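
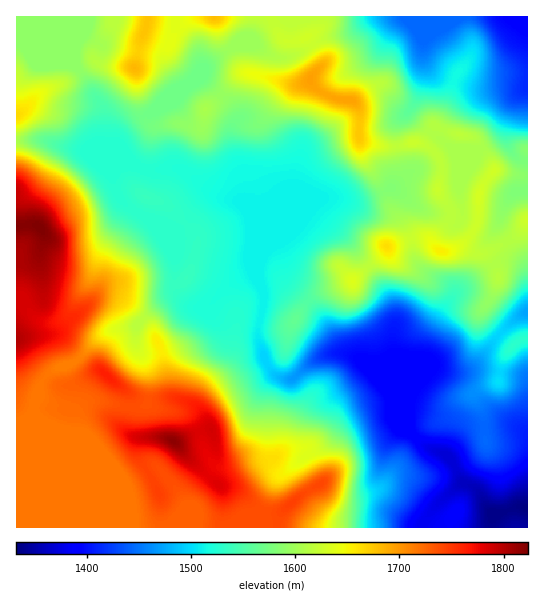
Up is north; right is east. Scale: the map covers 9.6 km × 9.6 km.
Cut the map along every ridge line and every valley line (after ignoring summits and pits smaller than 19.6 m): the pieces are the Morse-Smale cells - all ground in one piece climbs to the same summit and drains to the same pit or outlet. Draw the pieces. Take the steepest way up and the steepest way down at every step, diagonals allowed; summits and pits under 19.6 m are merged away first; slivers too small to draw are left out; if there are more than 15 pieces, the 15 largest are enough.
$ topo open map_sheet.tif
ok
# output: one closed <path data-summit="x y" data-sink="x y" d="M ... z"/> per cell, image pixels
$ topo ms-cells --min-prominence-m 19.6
<path data-summit="173 441" data-sink="527 509" d="M254 273l-4 0-20 12-23 23-10 3-8 8-8 19-7 7-19 7-12 0-4-3 10 28 0 17-3 11-13 3-28-7-15 0-14 10-1 19-2 2-15-3-21-12 2 111 382 0 11-18 25-23 7-4-12-22-6-6-20-8-19-18-16-36-33-34-13-6-14 0-16 7-22 19-11 0-7-4-10-13-6-21 0-18 4-12 1-16z"/><path data-summit="39 227" data-sink="527 509" d="M43 140l-27 1 1 387 22-1 0-104-4-12 0-8 4-8 1-10 4-7 10-9 15-4 10-6 23-24 11-6 24-4-1 18 7 9 23-3 8-4 7-7 8-19 8-8 10-3 23-23 12-8 12-4 10 22-1 16-4 12 0 18 6 21 12 14 5 3 11 0 22-19 16-7 13 0-27-42-33-32-5-24-4-8-4-2-10 10-1-20-12-26-7-8-14-2-10-6-27-18-13-7-27 3-19-8-13 1-31-13-24-4z"/><path data-summit="310 79" data-sink="527 509" d="M321 16l-66 0-2 13-4 10-28 16-20 14-11 14-20 10-17 19-20 11-12 11-4 11 12 16 12 7 9 3 16-3 15 1 36 24 10 6 14 2 7 8 12 26 2 21 5-8 24-18 13-24 5-6 4-1 17-2 28 4 35-13 32 23 12 2 12-3-1-5-11-15 4-15 0-12-2-6-10-10-10-4-10 0-11 4-16 0-20-6-3-3 1-25-4-10-5-3-20-3-14-8-6-6 1-8 11-13-15-25 12-10z"/><path data-summit="387 246" data-sink="527 509" d="M393 188l-35 13-28-4-21 3-18 30-19 15 7 10 2 19 6 9 30 28 23 38 5 4 17 8 23 25 6 7 15 34-2-24 3-16 13-16 4-10 4-26 25-41-6-10-18-9-13-13-5-25-10-19 3-19z"/><path data-summit="310 79" data-sink="527 17" d="M457 16l-135 0-2 11-12 10 15 25-11 13-1 8 6 6 14 8 20 3 5 3 4 10-1 25 3 3 20 6 16 0 11-4 10 0 10 4 11 12 1 16-4 15 13 19 10-6-1-16 6-20 13-16 13-8 9-9 15-36 13-11-53 0-34-12-8-5-9-12-1-17 10-10 16-8z"/><path data-summit="39 227" data-sink="527 509" d="M429 365l-3 0-17 17-2 5-3 16 3 26 19 18 20 8 6 6 12 22-7 4-25 23-11 17 106 1 1-147-3-4-23-5-53 0z"/><path data-summit="135 69" data-sink="527 509" d="M175 16l-58 0-5 9-9 7-5 1-12-4-9 10-4 11 0 13 14 18 16 28 0 36 20 8-6-7 4-12 17-15 15-7 17-19 20-10 11-14 0-7-5-16-21-19z"/><path data-summit="17 114" data-sink="527 509" d="M19 40l-3 1 0 98 27 1 20 7 24 4 31 13 12-1-7-10-20-8 0-36-26-42-18-11z"/><path data-summit="106 375" data-sink="527 509" d="M135 327l-22 2-11 6-28 28-15 4-9 5-10 13-1 10-4 8 1 11 7 7 15 8 15 3 2-2 1-19 14-10 15 0 28 7 13-3 3-11 0-17-6-20-7-12z"/><path data-summit="39 227" data-sink="527 17" d="M527 16l-69 0-21 12-13 10 0 20 11 14 40 15 52 0z"/><path data-summit="441 251" data-sink="527 17" d="M517 96l-8 13-9 25-9 9-13 8-13 16-6 20 4 23-2 9-4 2-7-2-14 16-3 8 4 6 8 3 10-4 10 0 10 5 8 0 25-12-9-15 4-16 12-18 13-2 0-28-10-3-10-14 0-16z"/><path data-summit="310 79" data-sink="527 509" d="M494 264l-35 25-16 21-15 25-7 36 5-6 27 7 16-3 12-11 18-23-16-18 0-8 8-11 8-20z"/><path data-summit="441 251" data-sink="527 509" d="M403 196l-2 22 11 23 3 18 8 12 26 14 3 5 1 7 6-8 34-24-1-6-7-6-10 0-10-5-10 0-10 4-8-3-4-8 14-16 2-7-22-6z"/><path data-summit="214 17" data-sink="527 509" d="M254 16l-77 0-2 11 21 19 6 23 19-14 30-18 4-15z"/><path data-summit="310 79" data-sink="527 313" d="M507 261l-6 0-6 4 4 10-2 8-6 15-8 11 0 8 16 18 15-15 14-9-1-34-9-12z"/>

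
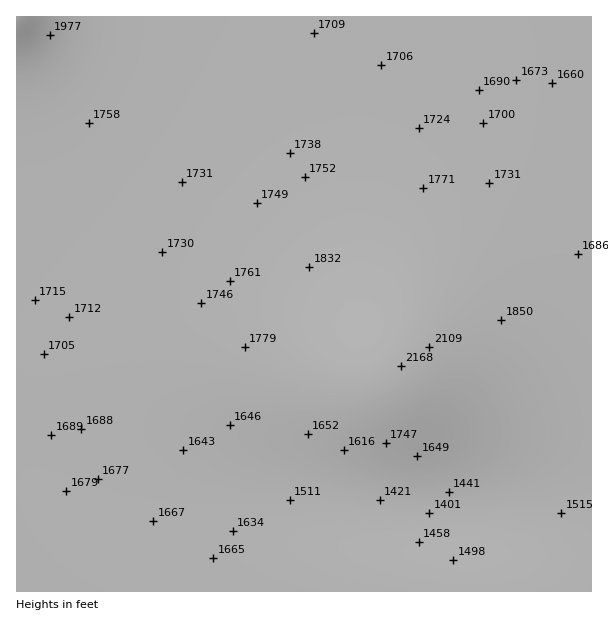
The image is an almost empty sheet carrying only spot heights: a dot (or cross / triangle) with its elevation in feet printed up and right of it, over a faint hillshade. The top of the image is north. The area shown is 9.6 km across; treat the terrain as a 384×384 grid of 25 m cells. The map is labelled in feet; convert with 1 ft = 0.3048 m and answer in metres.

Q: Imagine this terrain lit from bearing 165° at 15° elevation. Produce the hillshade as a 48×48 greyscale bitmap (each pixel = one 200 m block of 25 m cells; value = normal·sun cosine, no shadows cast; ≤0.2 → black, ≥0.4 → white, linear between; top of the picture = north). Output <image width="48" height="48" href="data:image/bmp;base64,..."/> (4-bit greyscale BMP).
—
<image width="48" height="48" href="data:image/bmp;base64,Qk32BAAAAAAAAHYAAAAoAAAAMAAAADAAAAABAAQAAAAAAIAEAAATCwAAEwsAABAAAAAAAAAAAAAAABEREQAiIiIAMzMzAERERABVVVUAZmZmAHd3dwCIiIgAmZmZAKqqqgC7u7sAzMzMAN3d3QDu7u4A////AFVVVVVVVVVUREREQzMyIiIhERIiIiMzNFVVVVVVVVVERERDMzMiIhERERESIiMzNFVVVVVVVUREREMzMiIhERERERERIiMzNFVVVVVVVERERDMzIiERERAAERESIjMzRFVVVVVVREREQzMyIhERERERERIiIzNERFVVVVVUREREQzMyIiIRIiIiIzMzREREVVVVVVVEREREQzMzIiIjMzREREVVVVVVVVVVVVVERERERDMzMzREVWZmd3dmZmZmZlVVVVVURERERERERVVmeIiZmZmIh3d2ZlVVVVVVVVVVVVVVZneJmqu7u7qpmIh3ZlVVVVVVVVVVVWZneImqvM3d3cy6qYh3dlVVVVVVVVVVZmd4iZq8ze7u7tzLqZiHdlVVVVVVVVVmZ3eImau83u///tzLqZh3dlVVVVVVVVZmZ3iJmqu83e7/7ty6qYh3ZlVVVVVVVWZmd3iImaq7zN3u3cu6mId2ZlVVVVVVVVZmZ3eIiZmaq7zMy7qpiHd2ZlVVVVVVVVZmZnd3eIiIiZmqqpmYh3ZmZlVVVVVVVVVmZmZmZmZmZnd4iIh3d2ZmVVVVVVVVVVVVVmZmVVVURFVWZndmZmZlVVVVVVVVVVVVVVVVVEQzMzM0VVVmZlVVVVVVVVVVVVVVVVVERDMyIhIjNEVVVVVVVVVVVVVVVVVVREREMzIhERESIzREVVVVVVVVVVVVVURERERDMyIhEAARIjNERFVVVVVVVVVVRERERERDMyIREAABEjM0REVVVVVVVVVUREREREQzMyIREAABEiM0RERFVVVVVVVUREREREQzMyIhEREREiMzREREVVVVVVVUREREREQzMyIhERERIiMzRERERVVVVVVUREREREQzMzIiIRESIiMzRERERVVVVVVURERERERDMzIiIiIiIjMzRERERFVVVVVURERERERDMzMiIiIiIjMzRERERFVVVVVVREREREREMzMzIiIiIzMzRERERFVVVVVVREREREREMzMzMzMzMzM0RERERFVVVVVVVEREREREQzMzMzMzMzM0RERERFVVVVVVVERERERERDMzMzMzMzNERERERFVVVVVVVEREREREREMzMzMzMzRERERERFVVVVVVVURERERERERDMzMzM0RERERERFVVVVVVVURERERERERERDM0RERERERERGZVVVVVVVRERERERERERERERERERERERGZmVVVVVVRERERERERERERERERERERERHZmZVVVVVVERERERERERERERERERERERHd2ZlVVVVVERERERERERERERERERERERIh3ZlVVVVVURERERERERERERERERERERKmHZmVVVVVURERERERERERERERERERERMqYdmVVVVVURERERERERERERERERERERPyodmVVVVVVRERERERERERERERERERERP65dmVVVVVVRERERERERERERERERERERP65dmVVVVVVRERERERERERERERERERERP65dmVVVVVVVERERERERERERERERERERA=="/>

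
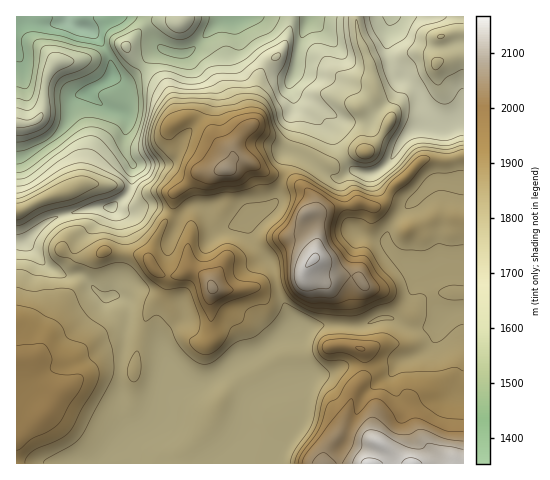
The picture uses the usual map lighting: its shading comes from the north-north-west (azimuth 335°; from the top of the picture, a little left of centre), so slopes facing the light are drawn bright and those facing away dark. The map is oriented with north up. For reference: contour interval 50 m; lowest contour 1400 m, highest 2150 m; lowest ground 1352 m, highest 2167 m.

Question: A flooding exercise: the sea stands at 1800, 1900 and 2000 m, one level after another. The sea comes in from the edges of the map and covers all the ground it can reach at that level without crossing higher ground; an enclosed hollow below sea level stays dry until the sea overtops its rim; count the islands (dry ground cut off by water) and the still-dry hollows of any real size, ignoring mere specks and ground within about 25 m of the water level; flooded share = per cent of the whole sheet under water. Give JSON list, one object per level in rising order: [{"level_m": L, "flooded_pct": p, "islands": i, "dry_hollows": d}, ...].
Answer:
[{"level_m": 1800, "flooded_pct": 33, "islands": 1, "dry_hollows": 0}, {"level_m": 1900, "flooded_pct": 74, "islands": 3, "dry_hollows": 0}, {"level_m": 2000, "flooded_pct": 92, "islands": 3, "dry_hollows": 0}]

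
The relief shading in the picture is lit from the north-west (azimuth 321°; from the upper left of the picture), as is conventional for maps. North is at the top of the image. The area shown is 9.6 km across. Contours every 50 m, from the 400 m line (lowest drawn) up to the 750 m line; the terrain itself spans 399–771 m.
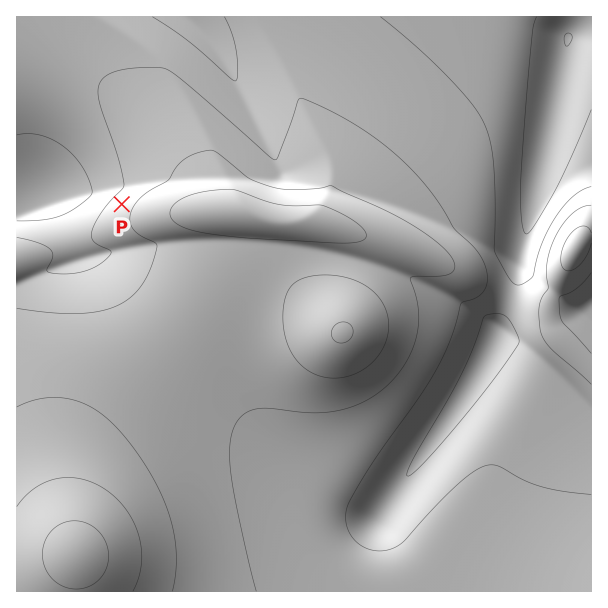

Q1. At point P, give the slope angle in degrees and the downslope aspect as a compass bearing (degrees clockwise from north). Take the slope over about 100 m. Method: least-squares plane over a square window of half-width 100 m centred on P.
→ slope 8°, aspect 306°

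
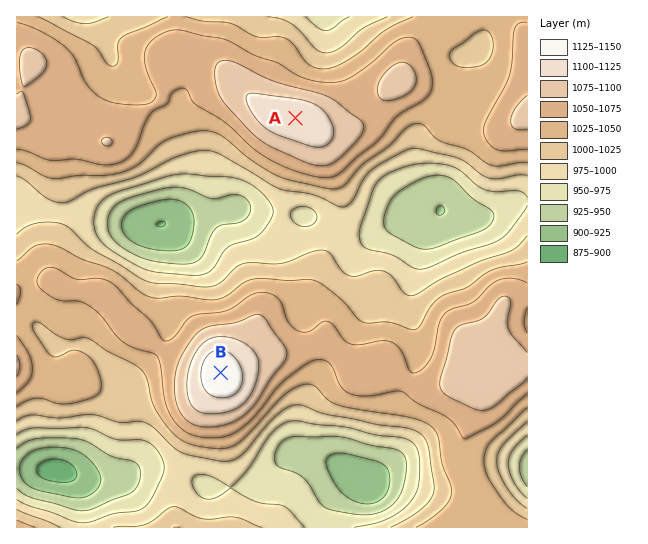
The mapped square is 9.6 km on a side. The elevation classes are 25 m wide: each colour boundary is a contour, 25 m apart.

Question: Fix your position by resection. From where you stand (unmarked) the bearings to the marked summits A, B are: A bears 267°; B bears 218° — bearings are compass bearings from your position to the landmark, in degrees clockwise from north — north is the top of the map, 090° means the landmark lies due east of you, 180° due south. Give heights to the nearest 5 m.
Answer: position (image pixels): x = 425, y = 111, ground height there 1035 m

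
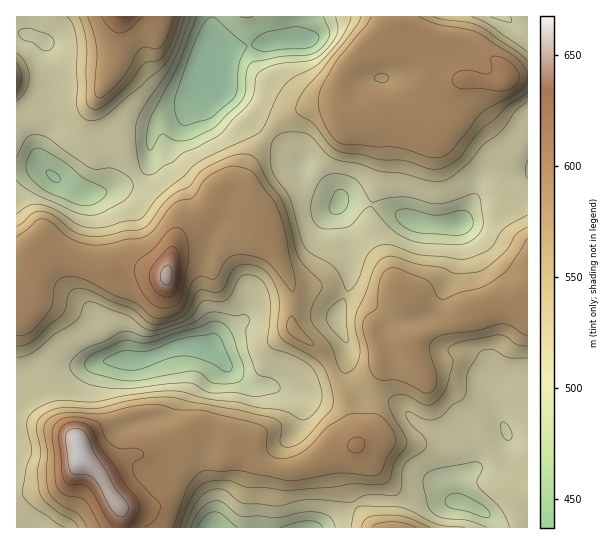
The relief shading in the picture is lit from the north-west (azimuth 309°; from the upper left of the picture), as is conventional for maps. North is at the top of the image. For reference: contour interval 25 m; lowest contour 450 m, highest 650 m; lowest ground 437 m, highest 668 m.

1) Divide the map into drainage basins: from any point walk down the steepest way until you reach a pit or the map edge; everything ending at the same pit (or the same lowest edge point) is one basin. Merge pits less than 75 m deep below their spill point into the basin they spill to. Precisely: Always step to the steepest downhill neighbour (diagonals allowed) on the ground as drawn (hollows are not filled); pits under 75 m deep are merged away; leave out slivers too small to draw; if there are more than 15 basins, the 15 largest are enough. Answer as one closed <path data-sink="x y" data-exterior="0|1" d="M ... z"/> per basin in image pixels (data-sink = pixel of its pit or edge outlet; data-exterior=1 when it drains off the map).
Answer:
<path data-sink="215 66" data-exterior="0" d="M397 16l-380 0-1 291 8 2 1-18 4-9 4-21 6-13 76 24 27-1 24 5 11-39 28-24 9-14 23 9 16 0 39 78 0 41 10 10 16 11 7 9 20 40 11 46 7-3 6-7 3-8 0-27 9-24-2-23 3-3 12-5 17 2 20-16 52-22 45-2 0-227-18-1-5-8-10-9-36-16-21-4-37-15z"/><path data-sink="209 349" data-exterior="0" d="M214 199l-9 14-28 24-11 39-24-5-27 1-72-24-4 1-6 12-4 21-4 9-1 18-8 0 1 219 104 0-1-21-9-12-12-22-18-15-4-16 13-10 27-13 21-7 16-1 5 3 6 19-2 11 30-16 12 0 21 8 5 6 0 6 15 3 16 13 17 5 19-1 37-17 21-6-11-48-20-40-7-9-16-11-10-10 0-41-37-76-2-2-16 0z"/><path data-sink="213 527" data-exterior="1" d="M525 304l-42 3-52 22-20 16-17-2-12 5-3 3 2 23-9 24 0 27-5 12-14 10-18 4-33 16-9 2-14 0-14-4-19-14-15-3 0-6-5-6-21-8-12 0-43 24-24 5-16 12-11 5 21 33 1 20 406 1 1-222z"/><path data-sink="501 17" data-exterior="1" d="M527 16l-129 0-1 5 4 4 37 15 21 4 36 16 10 9 5 8 17 0z"/>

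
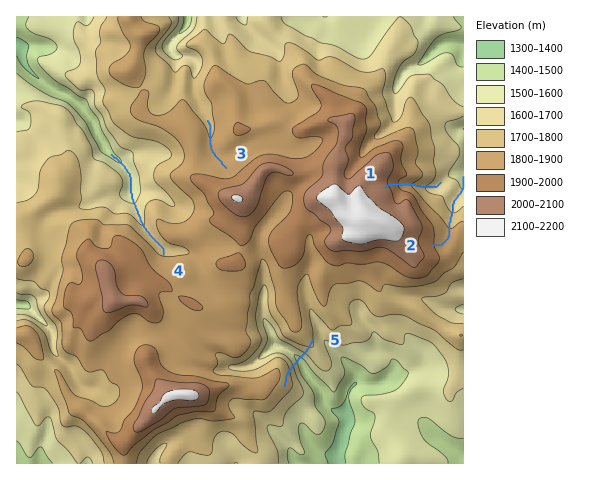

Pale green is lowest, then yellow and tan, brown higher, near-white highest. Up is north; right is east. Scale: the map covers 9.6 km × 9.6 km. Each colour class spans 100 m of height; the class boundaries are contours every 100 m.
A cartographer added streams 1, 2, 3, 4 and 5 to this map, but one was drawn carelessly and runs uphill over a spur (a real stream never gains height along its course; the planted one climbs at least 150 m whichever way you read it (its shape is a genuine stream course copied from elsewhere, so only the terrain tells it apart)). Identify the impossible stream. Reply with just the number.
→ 5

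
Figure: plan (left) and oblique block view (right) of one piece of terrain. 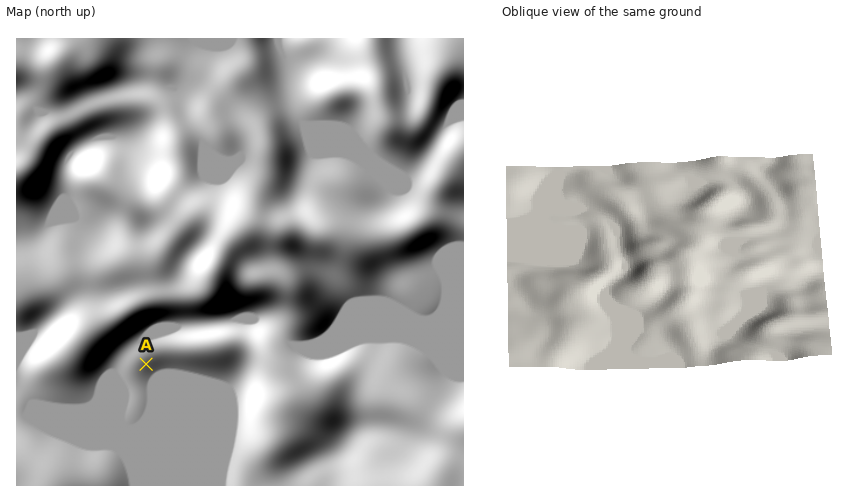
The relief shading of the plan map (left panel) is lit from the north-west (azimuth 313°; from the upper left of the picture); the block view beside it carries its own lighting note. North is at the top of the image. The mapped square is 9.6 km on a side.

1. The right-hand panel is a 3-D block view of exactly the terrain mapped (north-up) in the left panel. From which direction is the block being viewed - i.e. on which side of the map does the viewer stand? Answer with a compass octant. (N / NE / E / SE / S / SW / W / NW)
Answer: E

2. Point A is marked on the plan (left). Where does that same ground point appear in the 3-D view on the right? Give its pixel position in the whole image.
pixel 592 224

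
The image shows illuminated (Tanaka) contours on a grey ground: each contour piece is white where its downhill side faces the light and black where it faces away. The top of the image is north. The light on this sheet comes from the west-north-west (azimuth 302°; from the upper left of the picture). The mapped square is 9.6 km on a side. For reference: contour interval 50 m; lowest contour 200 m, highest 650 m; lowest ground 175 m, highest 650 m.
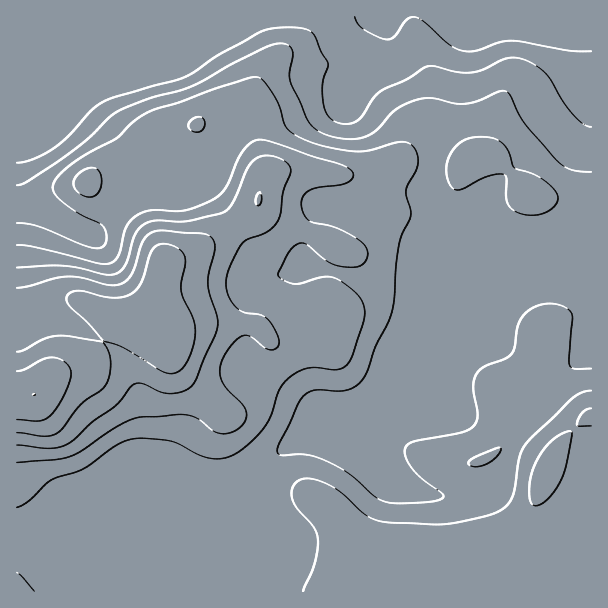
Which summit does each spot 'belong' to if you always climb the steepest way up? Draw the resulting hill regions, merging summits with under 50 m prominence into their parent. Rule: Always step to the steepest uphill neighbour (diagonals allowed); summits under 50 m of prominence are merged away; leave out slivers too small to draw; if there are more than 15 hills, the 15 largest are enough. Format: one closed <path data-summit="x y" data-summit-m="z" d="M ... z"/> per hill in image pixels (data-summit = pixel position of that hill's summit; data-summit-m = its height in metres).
<path data-summit="33 395" data-summit-m="650" d="M591 16l-575 1 1 575 248-1 0-84-3-24 8-18 7-10 20-16 68-29 21-18 172-170 25-19 1-39 0 36 4 4 4-1z"/><path data-summit="546 473" data-summit-m="475" d="M584 164l-1 39-25 19-144 144-49 44-68 29-18 13-7 9-10 22 3 24 1 85 326-1 0-387-8-4z"/><path data-summit="87 182" data-summit-m="419" d="M81 97l-33 37-30 15 0 27 2 15 10 11 42 24 15 8 6 0 15-15 19-25 1-42-10-15-33-33z"/>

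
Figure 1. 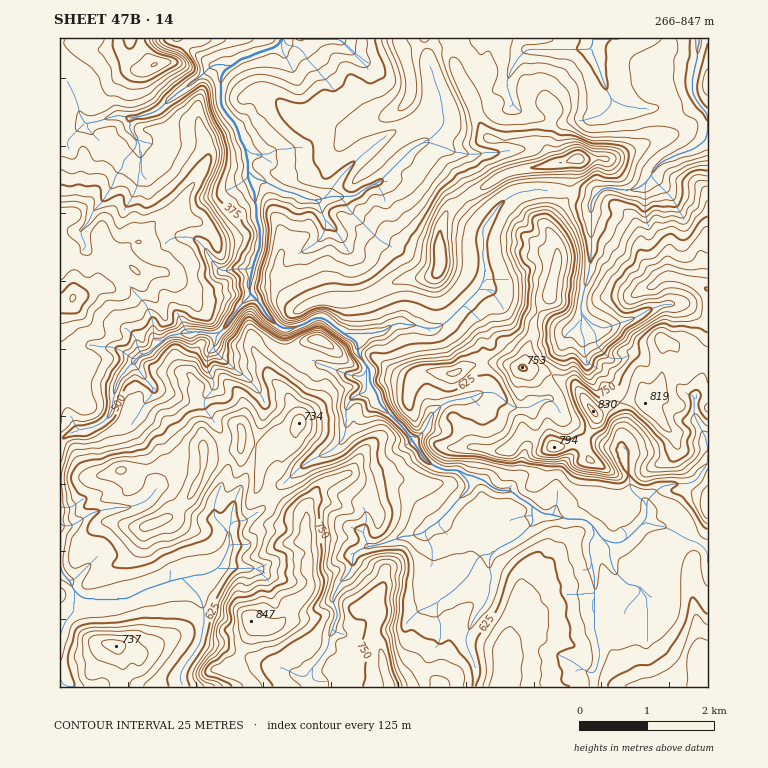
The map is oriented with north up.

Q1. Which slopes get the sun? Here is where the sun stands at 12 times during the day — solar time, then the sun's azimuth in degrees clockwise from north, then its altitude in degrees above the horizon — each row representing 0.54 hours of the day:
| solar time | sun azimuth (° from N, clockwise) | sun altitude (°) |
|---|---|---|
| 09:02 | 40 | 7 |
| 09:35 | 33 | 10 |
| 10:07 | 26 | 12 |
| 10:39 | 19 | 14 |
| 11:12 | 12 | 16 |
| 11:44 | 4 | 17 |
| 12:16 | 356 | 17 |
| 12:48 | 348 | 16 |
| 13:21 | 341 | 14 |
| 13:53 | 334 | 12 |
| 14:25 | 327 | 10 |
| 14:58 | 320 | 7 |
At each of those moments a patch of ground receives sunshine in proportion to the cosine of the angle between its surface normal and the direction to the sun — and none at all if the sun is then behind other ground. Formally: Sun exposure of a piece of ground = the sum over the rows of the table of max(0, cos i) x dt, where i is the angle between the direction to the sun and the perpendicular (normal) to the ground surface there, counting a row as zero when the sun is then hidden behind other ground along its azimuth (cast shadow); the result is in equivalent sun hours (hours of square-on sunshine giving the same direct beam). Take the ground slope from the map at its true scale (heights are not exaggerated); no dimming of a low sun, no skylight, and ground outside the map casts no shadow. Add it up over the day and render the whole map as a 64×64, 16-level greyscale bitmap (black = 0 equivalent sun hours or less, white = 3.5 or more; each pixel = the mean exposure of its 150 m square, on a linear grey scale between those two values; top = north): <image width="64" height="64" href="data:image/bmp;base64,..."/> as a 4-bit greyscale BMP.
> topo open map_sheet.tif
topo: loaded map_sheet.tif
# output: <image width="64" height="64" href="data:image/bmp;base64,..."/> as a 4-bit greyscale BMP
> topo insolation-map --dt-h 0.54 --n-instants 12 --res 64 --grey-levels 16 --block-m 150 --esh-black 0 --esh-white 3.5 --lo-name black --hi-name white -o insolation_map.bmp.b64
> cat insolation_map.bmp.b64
<image width="64" height="64" href="data:image/bmp;base64,Qk12CAAAAAAAAHYAAAAoAAAAQAAAAEAAAAABAAQAAAAAAAAIAAATCwAAEwsAABAAAAAAAAAAAAAAABEREQAiIiIAMzMzAERERABVVVUAZmZmAHd3dwCIiIgAmZmZAKqqqgC7u7sAzMzMAN3d3QDu7u4A////AGUzRlQ1ZlIAAliHd3ZmZmZ5d2d2Z4dmZneHZ4iIh2ZmVWREQyNFeFM1eHZlVlVmZYmIiIh2d2ZmZndniZmYdmZlVTNFQzRq3ah1VEVGd2ZmiIeZiYVmZmZnZFd4mZmGZXdUM0ZlREe7pjIiNESGVWeIiImIdWZmZlRFZnd3iIdVh2eKmJhlRXVVIQATRWiHaId4iId3h3ZlVXh2d3d4h1V53//suqh2d1UzMxE1V1Z3d3iIdnmYd2ZmZnZ3d3eIZXrN3My7qpd6lleIVUQ2ZWY1eHd3aJl3dmd3dnd3d3h5R5mqmpmYiHhoypl0aJVVVWVmd4dnmHd3Zmd3Znd3d4lGVWeJmIiHebztyZcjd6lldlZneHaId3d3dmdmZmZmiIYiI0V4iHd5vNzLynQ4y6hUVmZnd3h3d2ZmZ3dmZmZ3hnVDMzRWZni9zbp2Z1WrqXZWdmZ3d4d3d3d2dmZmZndDZ1QyI0RFVpuXZmZXlnqodVZ3d3d4mHdnd3Z2ZmZmZmVWdlISI0RFZjEkZnVZmc7qh4h3Z3iqh3d3Z3ZmZmd2dlVVQhIRI0VYqFIkV1Q2z/6ph3d2aKu4h2Z3eHZmZ4d3VEMyERABNVQ2iZdmZUUhWZmIh2ZlaaqYdXZWd2Z3VIl0MzQyIjVmVnRmd3d3dUMzRXh4hmdlmpmYZVRXd2VCZHiIrLhVVmREaZhndmMRNURVRnZ3ZWd4l2Y0VEVlVTFmM2eKu5cyNEU0eZh2IkZHdlVEaGd2VUM0MjRERFVTJFRWQyNoqFM0NWRYzLZ3ZFd3VEQ3loqUIiIhACNDERJHUyNFVVZ4hCNDdVi92EM0Z2ZURDNWMRIhAAAAASAAFHhlVDJFZWaHMkJGZGvulSR3ZniZcwAAASAAAAACEAAAN4mqqHdmVmZTMzZENq7/t3d4q5MAAAAAAAAAAndVIAAkms3e7Kh2ZmYzRkUxOM7pZ5qXEAAAAAAQACV8lFeWMRKL3d7tuZh2Z3VWVEISSdx1aLUTRDV4UlYzFJdDNEVFZX79qrurqZmZdmiGVCI2rdhmMrypq7ulSc25QSEiITVEESfJeauaqrlWebl1RWaL3LYRdmeZmZiZupchEAETiXJREEt3mKqsx6upupiHd3jOkRM4Z4d3i6iHUyMQACZ0QVRVSIebyrqrzKmYnMl3iJoiRBa6l2eHeIYye0ETZkRFVmd3h4upZquoqmZ724Vbg0VUISRWdjIkVEfbl2d1eGhmZmWpplRneWrXRry7mWVRRlQzESRDIhNEbemoeHZkNGZlM6xzRFnYz4Rry5mqhld3dCIhIzIxJFnP3JiIh1RFZmVCSmmJzM7mVpuoiGEENazczdlUM1Z4vu64u5l2VVVnd3dDzard3nZWqYZSEZtJzf///bmby6vd7L51mGZWZVVnZBEX7fxZdViJlRA7ytypq83eyZmqiIm5rNyFVFZoRENEUzAoZmTMic//y/+Ca7qruqvMq7uFdnZ53buIqakzJWZCIQAAAHzP9xOvkQAASZdWiKzNyYYyRVRa//7duSE1RDMxQwEjKv9xEAAAAREAEjNGiauplAAkMhEX7+23QzIyIzJRJWQ0+iOIMAESIiIjMzRniIlzATQyIQAXiHaGVCI0JUNFZ1R0R5qqmYdCIiEBNFZ2Z3ZWVWZVQAARJJqWV2NENFaJeGVniaq7zLhCEAAkVWVWZ3VWiYqYUQA3iYiXVFRGZ4vJZ2eImZqqu6l2UiRVZUV4dUWJqrunabuIiGVYmIh2chNHl4mZmZmZqqqFRWZlQjZ1VXmqqczMqXeHZoh4iHlhMzWXaKqamGeJh2Z2ZmU0VXd2iZqKuqqIV3ZphlaImDRkNHd1arqGeHd3d3ZmZXdoeJh3mImpmph5dnmIh3ZTN5hld4hnuWeHeImYZVZnZ6iLqYiImpqqqGNqiKmWVVRquaZYmpmEWHeZmZhlRWicd7y5d3icrMypZlq4qrp1aKypdmq8ulaXiJiZqlMzRpq+3JhmZ63N66rMl8mbu6hpyoiWrMzavaqZiZmrlCATWd/qdURq3N3JqLu4i4qqqnRWeIe8pkNVR6qZmavJUQASNEQyFKy7u4d4mpl5qZmalTNXdoMRIiVSSIiIm8vJMAAAAAAAADaYZnuZmpiYeJmYM0VkNWZVRIcyZneJq83YIAAAAAACRXiszZmJmHd3eJljRmeHZlVUWYVHd4i7y9/+yVMREBNDSM3+l3iHeHdniIZnZlZmZlVFiFRnialmeazd/8zMyVMzWc13iHaJdmZneZlURERWZlRHdUZ3ZkITRWi+///+p1MzSGiXZ5ZGZmaKl0REM0VmZTNXVFZ4d6u7vM3/7ty6l2VVZniqisuXZpylREREVWZ2UxJWVmZYu7u6iKqqqqmYiHZmQiMROKmImlEkRVd2Z3d3UiVmVViImGVURVeJiIh4mGZWQREBWqmIQzVWiph3d4iYRGZDR2Z1VndmZ3ZVVmeEZmZDMhECjJd4dnmrqZh3iJllZUN4eHZniHZ3ZVVVeHRmZVMhAAAZ2Iqpq6mamHiIh2ZlNYdWd4iIh3ZmZmZ3dmZVVTMgAAOni7y7qImYiYdUZ2RHh2V5mZmIdmZmZmZoVURFeYZVilRYqqmYmIipdUR2VGh3dmqruph2Zmd2ZWhURVV4n//UASNHiXiIiqZUNHVFiHd2Z5mZl2Znd3dlZ2Vndnec3HMiIiI1Z3ipdmVGh2Vmd3dlQ0RWZnd3d2Zn"/>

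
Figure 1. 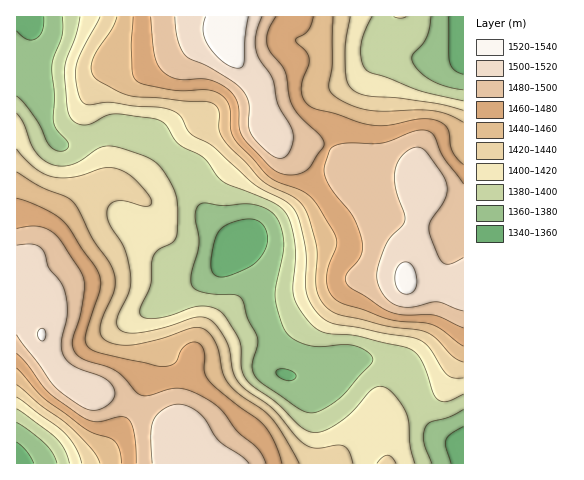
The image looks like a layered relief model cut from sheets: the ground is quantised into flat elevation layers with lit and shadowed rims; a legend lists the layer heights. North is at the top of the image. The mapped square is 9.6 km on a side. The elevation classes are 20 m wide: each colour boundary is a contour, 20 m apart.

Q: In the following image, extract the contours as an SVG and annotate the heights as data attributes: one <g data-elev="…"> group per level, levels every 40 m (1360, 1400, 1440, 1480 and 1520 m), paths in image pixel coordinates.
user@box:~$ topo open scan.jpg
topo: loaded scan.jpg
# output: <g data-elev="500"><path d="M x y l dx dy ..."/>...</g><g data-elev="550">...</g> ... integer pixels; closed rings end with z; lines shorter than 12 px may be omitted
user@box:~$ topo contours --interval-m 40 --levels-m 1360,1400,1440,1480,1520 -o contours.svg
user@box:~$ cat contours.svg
<g data-elev="1360"><path d="M451 463l-5-16 0-7 4-6 13-7"/><path d="M17 442l10 10 7 11"/><path d="M288 381l-10-5-2-4 1-2 8-1 9 3 2 3-1 3z"/><path d="M218 277l-6-5-1-9 3-21 6-12 8-6 14-4 10-1 8 3 6 8 2 9-2 10-6 8-7 7-9 6-16 6z"/><path d="M463 74l-9-4-4-8-1-45"/><path d="M44 17l-2 14-7 8-8 0-10-8"/></g><g data-elev="1400"><path d="M415 463l-5-17-1-22-2-10-10-16-11-10-7-2-7 3-22 25-18 13-12 5-11 0-9-6-22-22-25-17-7-8-4-10-1-21-2-8-13-22-7-7-9-4-10-1-39 12-11 1-8-3-2-2 0-5 11-24 2-28 5-7 15-8 4-7 0-35-3-11-7-13-8-10-8-7-24-9-15-4-13 2-18 13-10 4-10 1-11-2-8-5-7-8-11-28-7-10"/><path d="M17 409l40 30 7 10 5 14"/><path d="M463 101l-43-10-53-21-5-8-1-15 3-14 8-16"/><path d="M80 17l-4 17-9 25-2 10 2 40 6 11 5 4 9 1 19-9 11-2 36 4 9 4 5 5 10 16 27 15 18 23 50 21 8 5 6 6 5 11 4 21 0 15-2 27 1 10 6 14 13 15 13 7 31 3 53 13 7 5 4 6 12 33 4 6 5 3 5-1 16-7"/><path d="M394 17l6 1 6-1"/></g><g data-elev="1440"><path d="M299 463l-16-29-12-16-9-9-24-16-11-11-5-11-6-27-5-8-5-6-6-2-7 0-33 11-29 6-16-1-12-5-3-6 1-10 12-29 2-9 0-9-4-11-18-26-14-29-6-9-8-5-26-10-22-14"/><path d="M17 385l23 20 32 23 21 23 7 12"/><path d="M463 122l-15-7-15-4-16-1-35 1-17-1-16-6-15-8-4-5-1-6 3-22 1-46"/><path d="M117 17l-5 11-14 21-5 11-2 10 5 8 22 13 13 5 56 5 19 1 9 3 4 7 1 20 8 13 35 36 31 16 11 12 5 12 7 27 0 42 3 9 6 8 7 5 9 4 46 10 29 4 9 2 10 7 17 18 10 5"/></g><g data-elev="1480"><path d="M266 463l-4-8-5-7-20-17-17-22-14-11-16-7-11-3-11 1-18 6-9 0-5-4-12-13-8-7-10-5-21-6-8-5-4-6-1-7 8-27 4-21 0-11-2-10-21-32-9-9-7-4-9-2-19 2"/><path d="M17 353l10 11 21 28 35 25 13 5 24-5 8 2 4 6 2 9 2 29"/><path d="M463 184l-20-27-9-21-4-4-6-2-11 1-31 12-33 0-13 2-6 5-6 18 1 7 3 8 25 33 9 25 0 8-1 7-15 20-1 4 3 5 42 27 14 3 30 0 29 13"/><path d="M151 17l3 37 3 9 5 7 5 5 8 4 8 1 24-1 10 4 11 6 6 6 4 8 1 26 6 11 29 30 10 4 10 1 8-2 7-5 14-21 1-4-4-7-19-18-8-10-4-11-4-26-17-24-1-7 0-7 9-16"/></g><g data-elev="1520"><path d="M42 341l3-1 1-5-1-5-3-2-3 2-2 4 2 5z"/><path d="M406 294l5-1 3-3 3-10-4-13-3-4-5-1-5 2-3 3-2 12 3 11 4 3z"/><path d="M206 17l-3 15 5 14 15 16 8 5 7 1 4-1 2-4 1-25 3-21"/></g>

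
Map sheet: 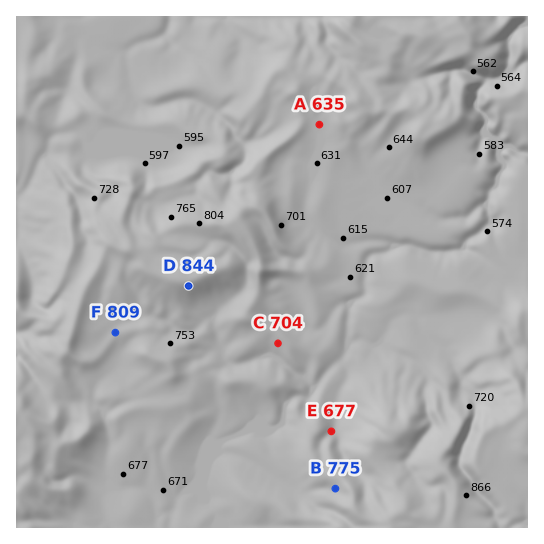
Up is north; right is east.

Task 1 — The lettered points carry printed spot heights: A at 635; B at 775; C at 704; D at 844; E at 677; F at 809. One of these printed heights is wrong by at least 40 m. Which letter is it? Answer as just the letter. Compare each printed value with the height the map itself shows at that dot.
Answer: F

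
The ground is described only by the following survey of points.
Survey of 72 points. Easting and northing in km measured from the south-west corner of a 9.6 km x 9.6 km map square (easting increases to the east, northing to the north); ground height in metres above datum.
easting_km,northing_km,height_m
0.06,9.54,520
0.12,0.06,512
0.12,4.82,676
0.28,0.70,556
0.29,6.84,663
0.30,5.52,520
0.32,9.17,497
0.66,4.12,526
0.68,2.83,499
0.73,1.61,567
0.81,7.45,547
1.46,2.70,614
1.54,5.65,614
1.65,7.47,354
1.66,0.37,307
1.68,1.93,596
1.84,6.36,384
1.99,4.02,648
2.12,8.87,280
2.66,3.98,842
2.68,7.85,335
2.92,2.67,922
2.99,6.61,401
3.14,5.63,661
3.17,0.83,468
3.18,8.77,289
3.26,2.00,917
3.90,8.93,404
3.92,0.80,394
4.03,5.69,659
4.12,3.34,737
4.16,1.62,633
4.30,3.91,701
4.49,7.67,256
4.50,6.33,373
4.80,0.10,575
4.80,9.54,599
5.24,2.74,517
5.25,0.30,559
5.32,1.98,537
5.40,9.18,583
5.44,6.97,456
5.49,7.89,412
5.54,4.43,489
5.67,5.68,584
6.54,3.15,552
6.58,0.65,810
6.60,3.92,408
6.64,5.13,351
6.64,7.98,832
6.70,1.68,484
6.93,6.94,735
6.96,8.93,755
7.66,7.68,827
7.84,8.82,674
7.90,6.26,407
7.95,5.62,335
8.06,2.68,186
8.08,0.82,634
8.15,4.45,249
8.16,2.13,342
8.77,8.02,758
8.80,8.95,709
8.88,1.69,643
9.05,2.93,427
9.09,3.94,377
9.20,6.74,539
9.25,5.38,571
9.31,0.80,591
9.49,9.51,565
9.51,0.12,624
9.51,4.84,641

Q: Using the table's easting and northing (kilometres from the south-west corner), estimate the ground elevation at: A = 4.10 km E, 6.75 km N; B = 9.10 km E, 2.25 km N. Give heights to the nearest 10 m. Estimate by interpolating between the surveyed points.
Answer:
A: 360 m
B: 500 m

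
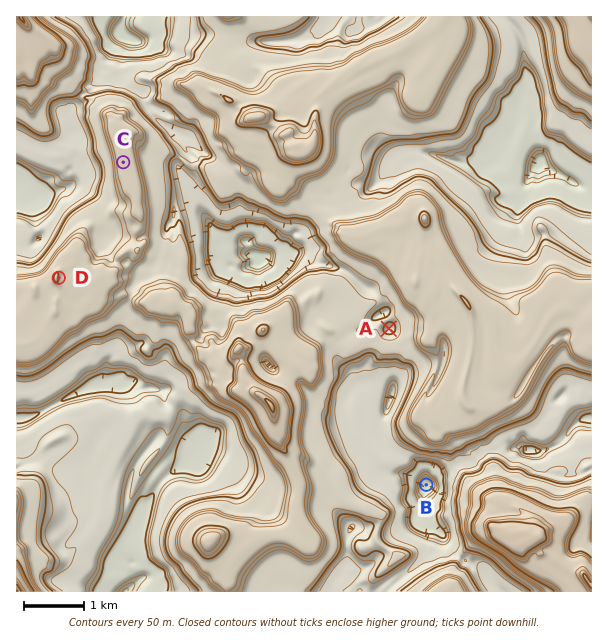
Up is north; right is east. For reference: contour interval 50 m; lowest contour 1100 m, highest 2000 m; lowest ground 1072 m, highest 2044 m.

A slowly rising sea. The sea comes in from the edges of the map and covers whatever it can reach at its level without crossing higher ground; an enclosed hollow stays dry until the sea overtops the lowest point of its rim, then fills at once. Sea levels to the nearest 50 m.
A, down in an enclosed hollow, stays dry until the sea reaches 1550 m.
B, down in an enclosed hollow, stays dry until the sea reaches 1400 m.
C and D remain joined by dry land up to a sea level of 1650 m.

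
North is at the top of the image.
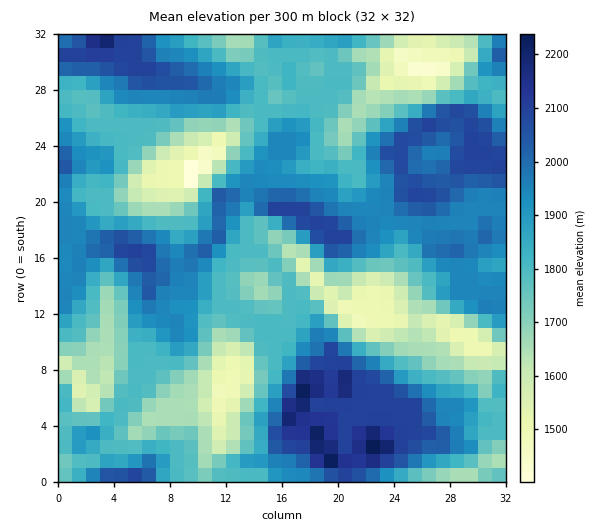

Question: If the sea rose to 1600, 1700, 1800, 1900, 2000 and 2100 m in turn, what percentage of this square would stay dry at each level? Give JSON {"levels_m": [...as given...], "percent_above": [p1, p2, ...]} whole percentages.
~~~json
{"levels_m": [1600, 1700, 1800, 1900, 2000, 2100], "percent_above": [91, 77, 60, 43, 19, 3]}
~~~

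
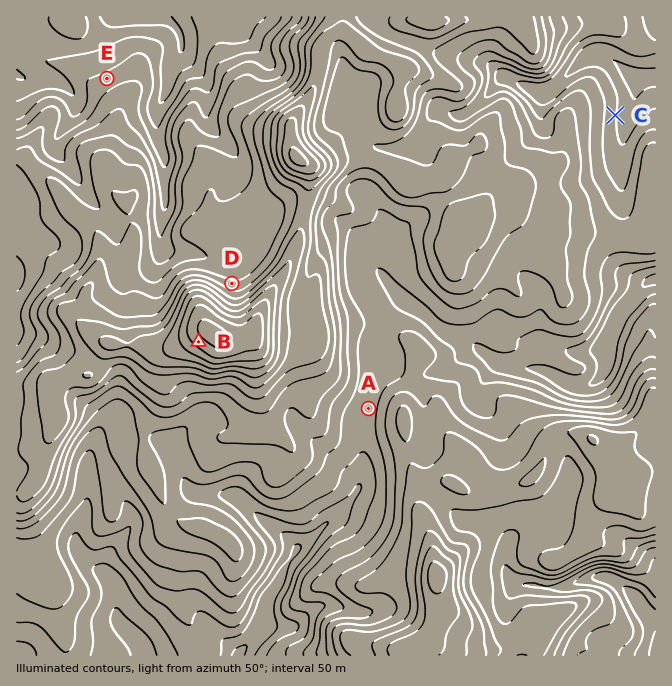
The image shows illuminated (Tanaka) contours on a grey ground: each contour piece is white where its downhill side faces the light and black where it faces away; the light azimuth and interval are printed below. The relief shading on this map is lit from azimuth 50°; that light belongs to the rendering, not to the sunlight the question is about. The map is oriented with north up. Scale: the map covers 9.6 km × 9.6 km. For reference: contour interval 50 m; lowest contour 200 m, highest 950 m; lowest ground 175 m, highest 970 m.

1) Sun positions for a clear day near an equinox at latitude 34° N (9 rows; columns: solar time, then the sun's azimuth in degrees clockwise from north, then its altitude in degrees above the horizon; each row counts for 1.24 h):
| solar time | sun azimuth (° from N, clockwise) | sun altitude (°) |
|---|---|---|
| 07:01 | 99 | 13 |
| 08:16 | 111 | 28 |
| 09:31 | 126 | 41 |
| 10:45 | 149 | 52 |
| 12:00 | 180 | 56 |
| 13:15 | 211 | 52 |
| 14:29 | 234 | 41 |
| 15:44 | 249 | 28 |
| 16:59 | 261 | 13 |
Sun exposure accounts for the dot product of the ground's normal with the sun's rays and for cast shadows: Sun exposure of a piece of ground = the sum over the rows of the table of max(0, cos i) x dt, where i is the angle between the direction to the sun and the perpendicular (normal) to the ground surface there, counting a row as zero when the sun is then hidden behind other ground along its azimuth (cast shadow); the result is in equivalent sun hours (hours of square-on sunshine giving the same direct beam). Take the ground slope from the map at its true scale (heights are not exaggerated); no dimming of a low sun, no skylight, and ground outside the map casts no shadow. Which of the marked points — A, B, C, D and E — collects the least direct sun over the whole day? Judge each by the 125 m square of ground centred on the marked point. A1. D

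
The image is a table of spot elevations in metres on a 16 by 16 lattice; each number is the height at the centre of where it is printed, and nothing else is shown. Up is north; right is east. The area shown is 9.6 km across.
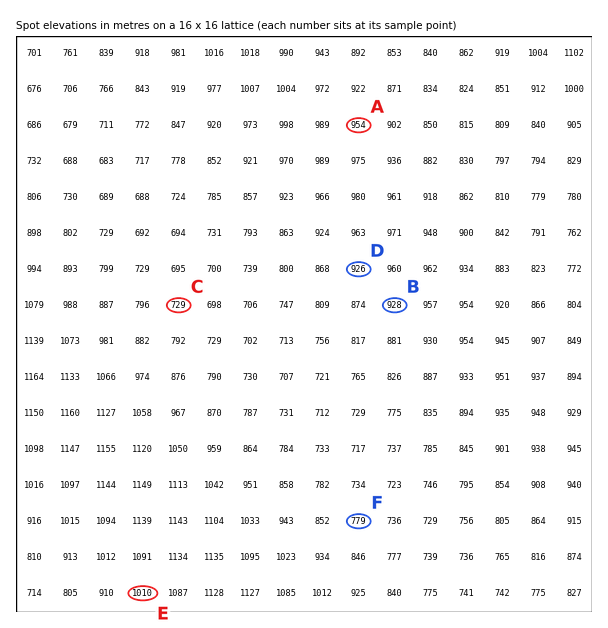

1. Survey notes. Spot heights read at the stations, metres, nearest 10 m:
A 950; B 930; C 730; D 930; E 1010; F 780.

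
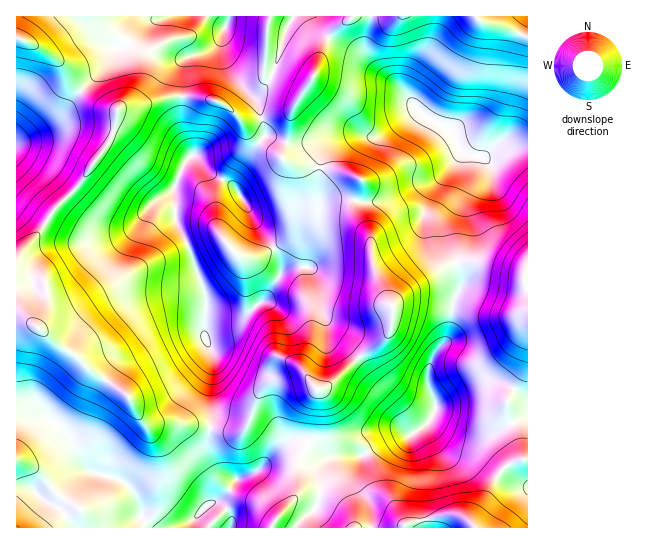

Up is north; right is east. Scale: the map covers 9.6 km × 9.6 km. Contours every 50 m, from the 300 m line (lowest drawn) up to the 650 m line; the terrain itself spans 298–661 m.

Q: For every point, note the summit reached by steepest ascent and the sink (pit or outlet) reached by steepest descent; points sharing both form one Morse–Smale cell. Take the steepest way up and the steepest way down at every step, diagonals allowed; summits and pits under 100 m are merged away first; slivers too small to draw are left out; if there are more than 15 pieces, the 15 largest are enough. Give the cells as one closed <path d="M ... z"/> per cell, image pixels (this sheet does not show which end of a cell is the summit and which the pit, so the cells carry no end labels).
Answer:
<path d="M190 96l-17 0-30 9-26 5-2 19-11 21-23 32-26 27-14 21-25 31 0 56 14 4 28 24 20 12 12 14 32 20 7 7 8 16 9 10 4 1 21-2 39 5 2-6-1-39 2-28-9-20 3-33-18-55-13-25-3-31 12-29 6-6 6 1 12 15 25 15 2-12 24-34-16-15-9-13-12-9-9-4z"/><path d="M194 156l-3 0-6 6-6 13-6 19 3 28 13 25 18 55-3 33 9 20-2 28 0 44 16 5 14 0 7-7 12-34 10-10 32-9 15 17 8-1 38-35 18-10 10-14 1-23-8-12-11-27-4-32-14-24 0-12 6-16-3-6-31-9-8 2-2 40-13 16-7 19-15 26-7-22-20-27-19-33-27-17z"/><path d="M527 16l-256 0-4 14-3 43 11 7 19 8 9 1 1 2-15 21-28 7 4 11 0 5-4 7 30 22 28 3 5-16 9-8 21-8 16 2 9-1 39-25 8 6 23 11 4 5 7 17 6 5 17 2 14-10 30 0z"/><path d="M22 317l-6 1 0 96 29 3 9 4 11 12 16 29 9 10 28 7 15 12 8 18 0 8 9 10 43 1 2-10 14-14 13-5 14-18-1-2-16-6-10-16-1-20 3-8-40-6-21 2-4-1-9-10-8-16-7-7-32-20-12-14-20-12-19-17z"/><path d="M418 111l-39 25-9 1-16-2-21 8-9 8-4 11 1 6 18 3 19 6 3 4-6 18 0 12 14 24 4 32 11 27 7 11 15-14 40-26 10-3 0-5-9-24 0-10 16-28 5-14 0-22-8-9-7-17z"/><path d="M431 417l-9 11-8 5-23 6-29 17-36 0-19-12-11 23 0 28 21-2 18 7 12 10 7 18 49 0 6-5 33-8 16 0 7 2 6 7 26-49 12-11 14-5-7-29-3-6-3 0-23 11-24 1-18-8z"/><path d="M457 263l-11 2-40 26-14 15 0 17-5 14-32 23-26 25-12 5-5 21-3 33 17 12 36 0 29-17 23-6 17-14 5-14-8-19 0-16 4-12 15-17 2-7 4-32 8-16z"/><path d="M474 261l-13 0-4 2 4 23-8 16-4 32-2 7-15 17-4 12 0 16 8 19-4 13 13 10 18 8 24-1 25-12-5-18 2-10 14-21 5-20 0-65-4-7 0-8z"/><path d="M229 16l-63 0-21 7-20 24-8 1-5 5-8 14-23 24 16 13 13 5 28-2 35-11 17 0 28 5 15 10 9 10 19-2-1-9-4-9-20-23-13-25 0-19z"/><path d="M27 415l-11 0 1 113 135-1-9-8-2-10-5-14-13-14-33-9-9-10-16-29-11-12-9-4z"/><path d="M527 147l-30 0-14 10-17-2 2 4-1 28-20 36 0 10 10 30 17-2 47 11 3 2 0 8 3 6z"/><path d="M81 91l-26 32-12 8-27 12 1 117 24-30 14-21 26-27 31-45 5-27-20-6z"/><path d="M303 441l-12 0-12 7-21 23-21 8-10 15-12 8 8 3 6 8 2 15 122-1-4-13-14-14-18-7-15 0-7 4 2-4 0-31 11-19z"/><path d="M302 372l-32 9-4 4-10 14-8 26-5 6-16 1-16-4-2 2-1 23 11 20 8 4 14 2 17-8 21-23 8-5 21-1 3-8 2-31 4-13z"/><path d="M261 141l-25 34-1 12 13 20 7 15 20 27 7 22 15-26 7-19 13-16 3-43-29-3z"/>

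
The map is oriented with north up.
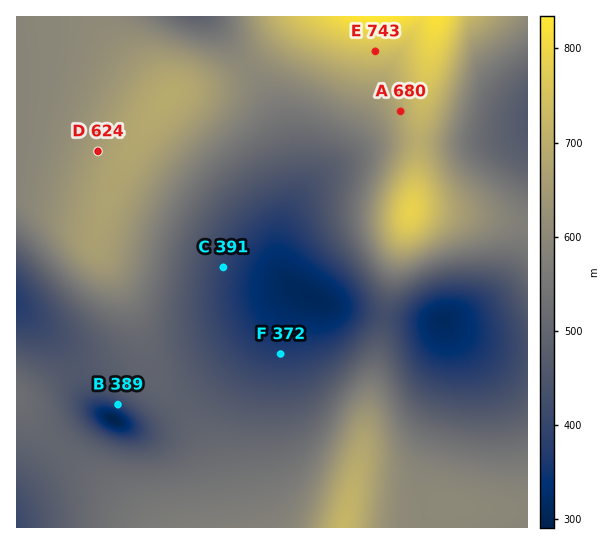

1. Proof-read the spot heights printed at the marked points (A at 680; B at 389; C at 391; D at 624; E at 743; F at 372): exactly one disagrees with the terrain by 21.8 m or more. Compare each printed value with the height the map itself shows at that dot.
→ D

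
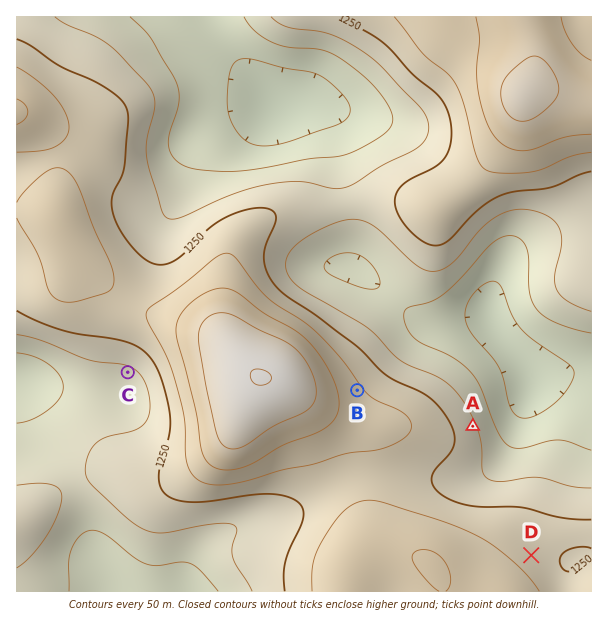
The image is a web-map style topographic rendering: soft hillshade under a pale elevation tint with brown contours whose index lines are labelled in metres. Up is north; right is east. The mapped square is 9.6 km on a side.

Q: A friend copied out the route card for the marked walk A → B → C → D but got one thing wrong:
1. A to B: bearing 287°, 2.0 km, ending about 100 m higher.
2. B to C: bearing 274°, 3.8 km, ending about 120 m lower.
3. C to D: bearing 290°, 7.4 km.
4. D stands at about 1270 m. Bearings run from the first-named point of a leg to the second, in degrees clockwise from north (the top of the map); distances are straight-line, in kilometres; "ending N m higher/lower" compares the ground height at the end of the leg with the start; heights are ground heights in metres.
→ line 3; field bearing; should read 114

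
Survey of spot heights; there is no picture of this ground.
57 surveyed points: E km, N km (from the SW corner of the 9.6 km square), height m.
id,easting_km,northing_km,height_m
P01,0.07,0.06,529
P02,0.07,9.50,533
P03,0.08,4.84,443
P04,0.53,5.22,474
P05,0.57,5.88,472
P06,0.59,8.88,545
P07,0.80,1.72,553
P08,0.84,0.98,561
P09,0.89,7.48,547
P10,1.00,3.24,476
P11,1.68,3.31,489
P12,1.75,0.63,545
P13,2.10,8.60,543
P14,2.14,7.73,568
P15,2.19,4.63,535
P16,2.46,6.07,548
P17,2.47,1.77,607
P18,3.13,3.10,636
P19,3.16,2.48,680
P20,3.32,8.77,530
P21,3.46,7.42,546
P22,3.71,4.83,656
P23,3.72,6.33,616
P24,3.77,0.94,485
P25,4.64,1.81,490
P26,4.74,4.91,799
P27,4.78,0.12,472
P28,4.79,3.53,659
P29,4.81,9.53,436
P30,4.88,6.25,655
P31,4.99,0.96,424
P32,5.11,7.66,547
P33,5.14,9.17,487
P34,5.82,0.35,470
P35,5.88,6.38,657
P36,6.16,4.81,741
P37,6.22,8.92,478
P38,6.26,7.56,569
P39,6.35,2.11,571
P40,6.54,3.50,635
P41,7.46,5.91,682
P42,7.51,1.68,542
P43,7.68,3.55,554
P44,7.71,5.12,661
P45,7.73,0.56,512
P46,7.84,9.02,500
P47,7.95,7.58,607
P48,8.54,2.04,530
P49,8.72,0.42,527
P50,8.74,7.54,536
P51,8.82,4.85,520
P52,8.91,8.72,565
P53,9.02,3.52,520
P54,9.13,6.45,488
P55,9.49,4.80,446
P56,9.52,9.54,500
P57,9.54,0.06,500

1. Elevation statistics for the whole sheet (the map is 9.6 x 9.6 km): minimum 415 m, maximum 805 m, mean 560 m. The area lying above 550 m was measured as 42.8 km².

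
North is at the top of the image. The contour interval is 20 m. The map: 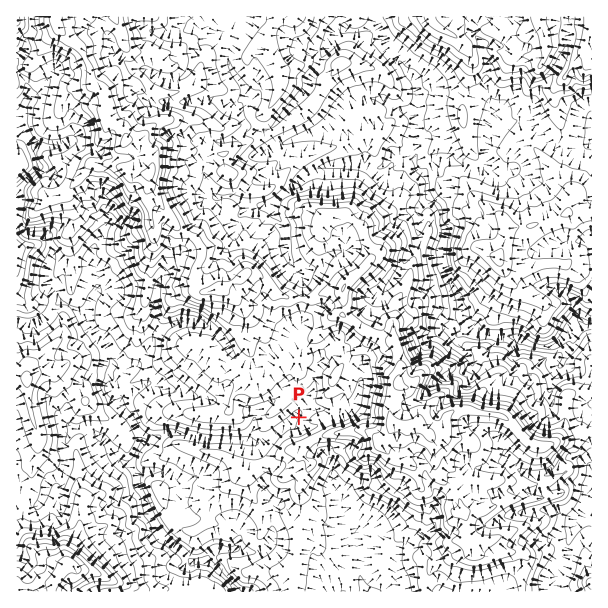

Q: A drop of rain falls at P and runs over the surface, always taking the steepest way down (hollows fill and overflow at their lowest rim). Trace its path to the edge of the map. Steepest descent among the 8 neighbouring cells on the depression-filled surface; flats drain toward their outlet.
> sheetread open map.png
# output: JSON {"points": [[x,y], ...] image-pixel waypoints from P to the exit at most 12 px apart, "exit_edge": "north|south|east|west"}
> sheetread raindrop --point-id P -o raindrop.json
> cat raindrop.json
{"points": [[299, 417], [287, 425], [275, 435], [263, 443], [251, 441], [239, 440], [227, 440], [215, 440], [203, 438], [191, 437], [179, 434], [167, 434], [155, 438], [144, 444], [135, 456], [134, 468], [138, 480], [141, 492], [146, 504], [152, 516], [158, 528], [168, 540], [180, 551], [192, 561], [204, 564], [216, 570], [228, 581], [234, 591]], "exit_edge": "south"}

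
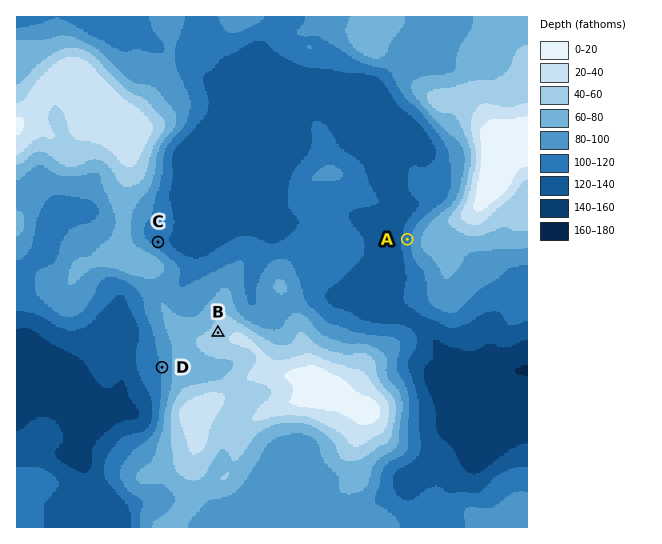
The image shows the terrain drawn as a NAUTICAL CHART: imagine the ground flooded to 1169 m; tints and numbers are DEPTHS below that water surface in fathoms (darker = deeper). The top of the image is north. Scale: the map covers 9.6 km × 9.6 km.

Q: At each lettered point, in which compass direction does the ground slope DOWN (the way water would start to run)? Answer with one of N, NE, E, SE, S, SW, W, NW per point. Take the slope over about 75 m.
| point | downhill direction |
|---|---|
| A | W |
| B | NW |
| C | NE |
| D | W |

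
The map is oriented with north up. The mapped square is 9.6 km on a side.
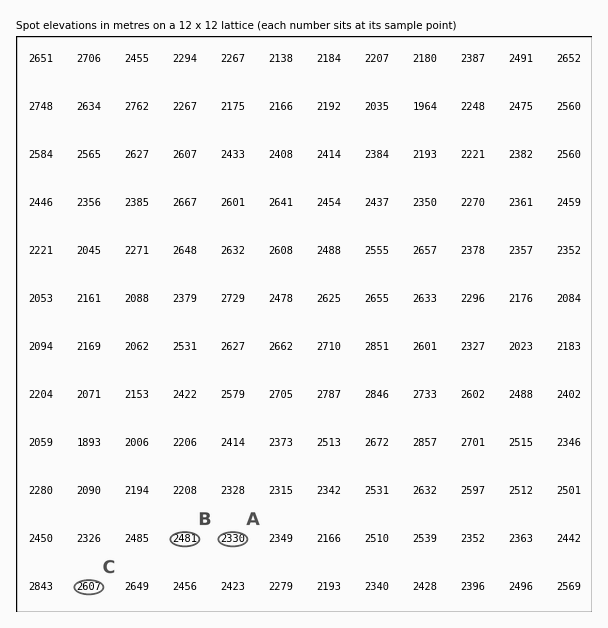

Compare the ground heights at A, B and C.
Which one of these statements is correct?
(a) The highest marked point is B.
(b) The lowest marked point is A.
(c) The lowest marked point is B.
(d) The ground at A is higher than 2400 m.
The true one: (b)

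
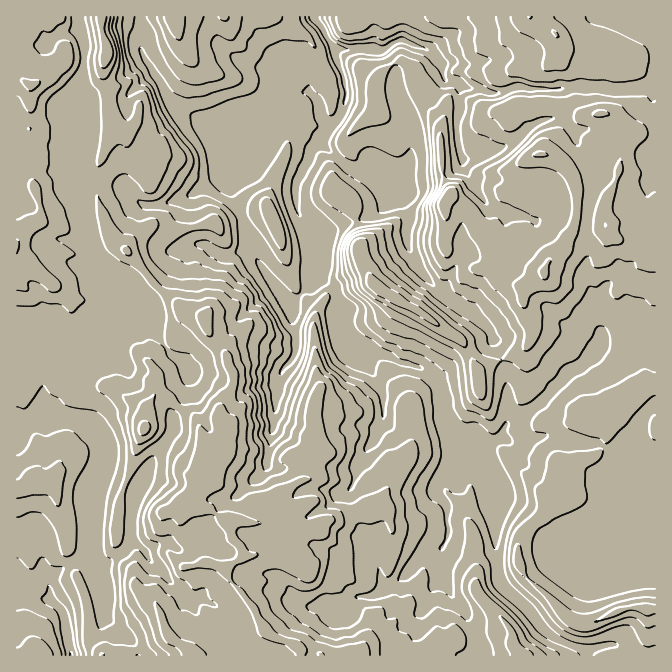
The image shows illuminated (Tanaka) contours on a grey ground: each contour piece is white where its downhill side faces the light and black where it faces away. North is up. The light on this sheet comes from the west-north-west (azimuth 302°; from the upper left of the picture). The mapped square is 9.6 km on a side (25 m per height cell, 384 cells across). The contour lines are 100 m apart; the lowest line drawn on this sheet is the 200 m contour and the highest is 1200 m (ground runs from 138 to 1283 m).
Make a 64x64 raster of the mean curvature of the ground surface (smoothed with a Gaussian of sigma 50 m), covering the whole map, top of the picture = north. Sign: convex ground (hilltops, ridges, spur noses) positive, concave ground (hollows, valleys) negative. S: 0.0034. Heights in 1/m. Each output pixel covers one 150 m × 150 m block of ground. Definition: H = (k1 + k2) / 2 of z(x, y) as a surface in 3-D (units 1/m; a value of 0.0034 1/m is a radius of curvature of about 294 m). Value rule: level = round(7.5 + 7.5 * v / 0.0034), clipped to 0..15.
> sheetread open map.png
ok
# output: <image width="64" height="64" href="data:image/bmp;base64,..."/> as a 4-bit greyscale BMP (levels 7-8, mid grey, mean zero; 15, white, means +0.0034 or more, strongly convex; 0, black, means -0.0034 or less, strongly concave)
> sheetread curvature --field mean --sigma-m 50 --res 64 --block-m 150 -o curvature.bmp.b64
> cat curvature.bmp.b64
<image width="64" height="64" href="data:image/bmp;base64,Qk12CAAAAAAAAHYAAAAoAAAAQAAAAEAAAAABAAQAAAAAAAAIAAATCwAAEwsAABAAAAAAAAAAAAAAABEREQAiIiIAMzMzAERERABVVVUAZmZmAHd3dwCIiIgAmZmZAKqqqgC7u7sAzMzMAN3d3QDu7u4A////AHu8sHr7y1VEjaiYllVHuuzN6VmGqXd2ZWrOzLdWeGVlappguodTWL6oZndmes3Jdne6d6d6mbZmjaZSAkUzR5hpmjC8R0Vny2aHiGbMhohUVZp4Z2mbxIeOpRJpy3Q0iHiLJKw0Z2jYaHmGV8mHZlVUaniFWZpzduxyF8/v+2N4iZkGrDSYmslmiFZrpmVUdzSst6g3mCNv1zBa+Vaf/f6HQGe7M4qsuUNmZpyHU0U1ZFSKi3WTJ/1yBJ+lVEaKuWWSl9hDfLymGGdoyFZ0iXemZQWJhHOO9RFq+mVmVERVeoOb5VSPp4BpdYt2iEWtlam9Rie2RJ7DB7+VVnd3dmV5Yzu1Rp6kBfuZulVEWb6UqHpeQrg3itUa+EV3d3d3d3lplUZUjJBb2amIqpmqqbSXZ16DWUd5pRv2V3d3d3eIeWa+Vms1Uqsmh2aYmHZnVLhla5dURnuiK+VXd3d3d3d4Zp1VXcBoQnqHeYd4qnR5dlh6l3dUfLM65md3d3d3d3dmq1VN4IvWlnd4Zndoy9hVV2uoiXN9kznod3d3d3d3h2a6ZUvAi8emZqyqqqc3/rVXaoeZZb10RquHdnd3d3eGWMhWStJc+6iZipZVjMQYqsychnp0uVZVeJd3d3d3d5ZoxlZJ1Dia2WZCWphkr8JFmtqIZVeYd2VGq6qId3d3qpq2VkjGRGeKmIdHm8kiQhF2mVVTiWl3dVm5u3d3d3d7madVVrlVQ3idp1EpmtzLpId7l2RoeXdlinipZ3d3d2uImnVUi1VZyYmmeCM0eIZUWHnId0V5dmimaahnh3d3WIeap1RtY0mYqLmYMcmJmIUXqsuZZXl1i2eZqIiId3dXhqmoVFuyOHe3upuhy5rMuTOIi6plaGanaJqYiIh3eGiXmoZFSPk0Z8aqh3B2iYiJgWl6qVZ3ZmVVVkRWeHZ5aHaIVWVZ/oI306yYYFiql1iFJ3qoN4dIV4l1iYh4d3lmZlV2Znrtckun27mBV5qIh3gFmqcYdVxUabqZmIh3aIhoiHZmV7tUi1rWuHEorIiKuxeqqCiInVZjeImampdniFd4iGaZrHt1SsiNkiidqJmLF6q3Fov6RbgmqZiJqXaJWIeIrMdLuERGnFVjF4zpipgZqrkGe/hEq4Jol3ibl4poqIealHuVRkZcuXMYevx2hUqrozdr90SahjaHh3iYemZ4iHdjarhnVH63ZQR9tnVDiXUSZGzoRYiIZFd3h4eJaGaId0XMdWZVvniXUF7FM0eEEkeFXqqYmXZ4dWd3h3h4hWZmabp0ZVbMdnizL7U2ljOXeHWcQ2rLd3eHZ3iIeIeImniHeEqVi5iGd5QvpFYziYd2evpTJJ2Id3d2d4h3d3mId2eGS3W8dqm8k1+jVYmZh2j/uGRlbJmGd2eIl3d2aXd4d4VIiOt1XspQT6Nnmqhnr9dkNWeshld2ZniXZmVaZ3h3dknKzpplxzU7wmI1Z576diJnaLpkl3ZoZoh5V3uZh3d1bNl8mNhlR1b4JFee/KdAR2d42DaXdVmGaKlcuWZ3d1i5hnmoqnNndIhKvP2ndAaXWHi5eqmFaZd3hZ2od3dlfpZneJh4NVp2JWavt3cwhcl5qYnMl0dkeIiJuHZmdkXKZmiHinU1fGY1mb12dQbFnIqmWdqGSJd4mbh1V3iFfMZWd5c3g0W8Z0R6+YZyKco5aqVnrZdWqGZ4tniIh2fvZERWYDZDRvpXRJ33ZlB63DRpp2WLyWSYeIjFNVZ2XKt1d2Ml7VNY+FVUff2WMZrZRqp4dWaqZZu4d7l3iHZ+Z5qau6rpNGv3ZHU4m+syiMk4yXi3VYx23Gepa9l3dqpHfMl5vuhGf7UmdlQzbKFWyzuohmVmW4TcdnhVqHd2yGdFiXaMtlivhDhni5QkZYr5TnIjaXZZk8dXZ2e3Zne2gyQgJHljae5jSJu8p2VTWv+aJKqpdmmjqld3W8VXeKZTrrhiVkVnm2JZvsqWZ3Ukn6M7uod2WrR8dndslmd4lVaamIhkZ2VKlCiep0WHdkWaoGhnd2VcpFmVd1p1d3emZ6qYiXVnd2jIBo5haHd2SPMXy8uGVY11aOZ3aaZ3drd2ipnMdHd3ZrpRuRiHeIY39wNWev2r6kZ2xWZlhnd2qHhqqrpld3d2m5ByuWZ4hjf3GEMUnvuGSYbGVniGd3aLeXm6dlZ3d3eKpQj7VWd1OPUqdmEoyYVqdap2jKZ3dmx5inlUZ3d4d4maUq+XeHRJ9TqHqiKKo0VGm6ZpdXd3bHi6hkV3d3d4iJpCG9qqc1r2KriLhAE2uZqndlt0d3Z8Z9ljNVZnd3eJqQ8HqqhUiLoJvMy7qXi9/ZZ2TVNndmw2+lF4dlVnh1inLxKKpkenni3Ijdztu4eImaZehUZ1bIG6FpmXd3d4hUOOQquVWbd8EgAAAAACMiASRKzcc1W4jGQYmZm8yHeKla4FuqVauSEHjOhJmVc2aJiFlny4JfplcFiaq7qGZ3ZnuwrKyGq4G8yrrMzKq6qpmZaHeM0m/oYjeKuYdEVnd4jUHuqczMUEVkRXd4m3eIiIlodUvSPPgyZ5uodEmWZ3eeAAAATmAHmKqGZ2WMh3iIiHh0OsBPxzNXrIZEuWZmeNgJqFoABWRpmZmGZZ2Hd4d4eZeTQH9lY0bLdle4Zod7wG/ci7WKmURodniJ7Hd3d3d4hq1wn5Zlevt3e8iKu6gCzamKuqu8ypmHrMlkRWd3eI"/>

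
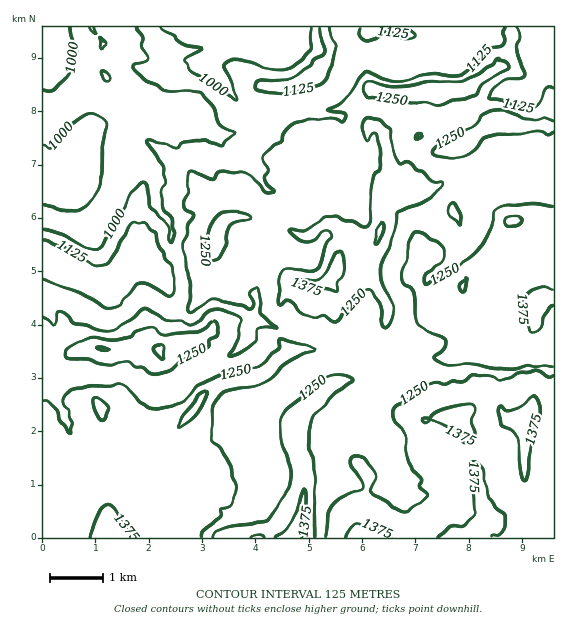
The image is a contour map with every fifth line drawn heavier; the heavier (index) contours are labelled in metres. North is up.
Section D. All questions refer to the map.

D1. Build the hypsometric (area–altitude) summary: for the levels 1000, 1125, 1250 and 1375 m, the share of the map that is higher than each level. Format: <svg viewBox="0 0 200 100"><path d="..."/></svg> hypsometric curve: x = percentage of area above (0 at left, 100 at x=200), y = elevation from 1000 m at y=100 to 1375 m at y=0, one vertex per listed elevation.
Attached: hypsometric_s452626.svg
<svg viewBox="0 0 200 100"><path d="M181 100l-32-33-73-34-69-33"/></svg>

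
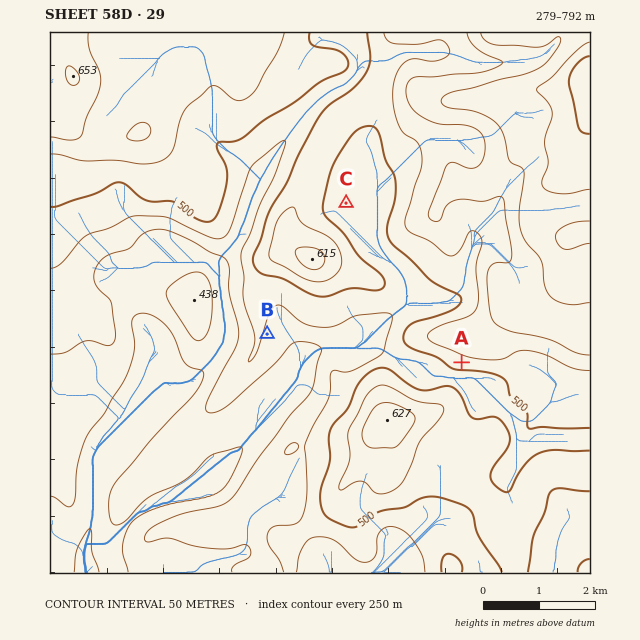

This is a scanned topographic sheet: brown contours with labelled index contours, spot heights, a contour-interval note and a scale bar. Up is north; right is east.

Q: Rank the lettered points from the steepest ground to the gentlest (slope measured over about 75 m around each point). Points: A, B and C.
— A B C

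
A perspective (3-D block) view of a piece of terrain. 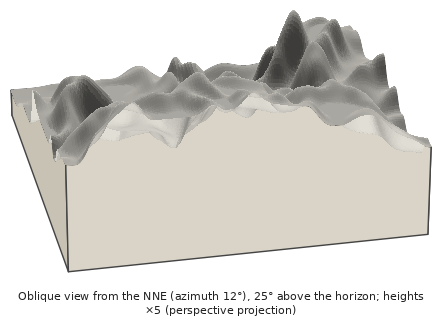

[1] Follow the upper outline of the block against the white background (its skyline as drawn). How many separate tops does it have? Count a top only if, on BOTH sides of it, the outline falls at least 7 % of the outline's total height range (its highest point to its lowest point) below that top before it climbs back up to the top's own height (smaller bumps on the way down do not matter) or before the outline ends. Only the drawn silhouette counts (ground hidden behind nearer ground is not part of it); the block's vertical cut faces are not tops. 3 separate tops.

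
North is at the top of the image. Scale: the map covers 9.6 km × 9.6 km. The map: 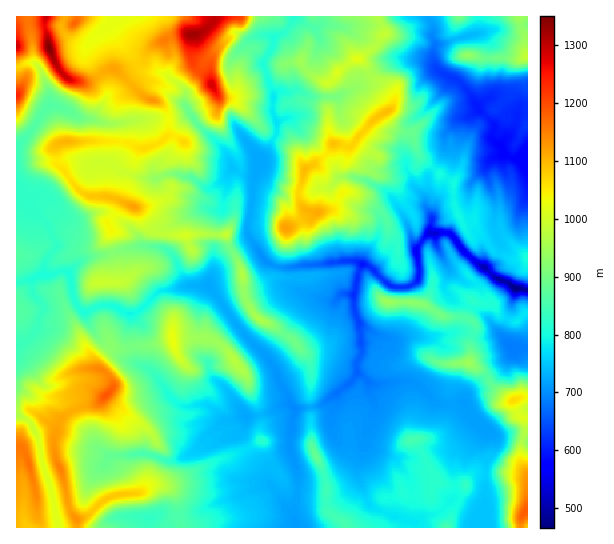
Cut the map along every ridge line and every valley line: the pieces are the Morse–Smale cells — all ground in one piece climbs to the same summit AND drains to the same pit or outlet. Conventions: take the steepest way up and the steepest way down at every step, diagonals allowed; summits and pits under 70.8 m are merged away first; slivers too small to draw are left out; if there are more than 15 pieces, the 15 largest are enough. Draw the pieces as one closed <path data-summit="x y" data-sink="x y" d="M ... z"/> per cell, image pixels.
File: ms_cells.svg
<path data-summit="106 395" data-sink="515 289" d="M65 271l-14 4-10 0-10 5-15 3 0 131 13 7 8 14 4 26 10 26 8 40 238 1-5-14-23-31-1-14-16-14-11-20 6-18-24 3-9-11-7-4-24 2-12-8-14-22-6-6-14-8-4-6-5-18 3-24-20-10-10 0-18 7-10-14-2-21z"/><path data-summit="286 229" data-sink="515 289" d="M378 16l-84 0-5 11-16 12 0 7-10 19 10 26-1 19 5 12 0 9-9 19-9 11-6 21-5 53 13 22 14 10 15 1 48-7 19 0 13 6 17 17 6 3 16 0 10-9 0-16-3-12 7-11 9-6 0-15-7-12 0-11 3-6 0-12 5-8-14-14-7-21-15-5-9-8-3-8 8-7 2-9-14-16-6-1-6-6-4-9-6-6 15-11 10-14z"/><path data-summit="317 457" data-sink="515 289" d="M358 373l-11 12-24 19-5 3-23 3-6 37 8 23 0 25-2 10 1 21 2 2 180 0 7-26 2-45-4-12 4-15-15-13-9-14-24 1-5-3-12-13-12-7-37 3z"/><path data-summit="49 47" data-sink="515 289" d="M233 168l-5 7 0 11-5 23-9 2-9-3-22 9-12 8-9 3-2 2-1 15 11 7 6 7 3 10 10 16 18 0 2 2 31 43 29 29 7 11 3 12 9 13 1 8-6 1-16 9-20 4-6 18 11 20 16 14 1 14 25 36 3-24 0-25-8-23 3-28 3-10 23-2 5-3 24-19 10-11-1-9 5-10 0-18-1-12-5-14-2-17 6-23 4-6-6-4-19 0-57 7-14-5-19-28 0-13 4-16 3-29-14-4z"/><path data-summit="133 206" data-sink="515 289" d="M54 105l-5 0-4 4-13 21-16 17 1 52 4 0 8 5 8-8 10 1 13 16 10 7 9 0 14-7 14-1 20 13 9 9 5 11 18 3 2-1-2-2 0-8 3-9 9-3 12-8 22-9 9 3 9-2 5-23 0-11 4-5-1-8-11-17-21-19-9-13-21 6-23 0-37 5-31-7-12-8z"/><path data-summit="173 341" data-sink="515 289" d="M207 285l-18 0-28 6-22 20-10 3 2 8-3 7 0 10 8 23 18 11 15 24 9 7 5 3 24-2 7 4 9 11 10 0 10-4 14 0 10-3 16-9 6 0-1-9-9-13-3-12-7-11-29-29-21-32z"/><path data-summit="49 47" data-sink="515 289" d="M115 16l-87 1 5 44 7 8 8 18 1 18 14 3 19 11 8 0 19 5 37-5 23 0 20-6-4-7 0-15-3-4-19-14-17-1-7-5-6-10-14-16-8-14 0-4z"/><path data-summit="49 47" data-sink="527 153" d="M493 97l-10 4-13 15-11 3-14 15 0 16-10 19 7 7 11 6 2 25 10 23 2 2 10 0 20 21 13 6 13 0 5-2 0-146-7 0-4 4-8-3z"/><path data-summit="286 229" data-sink="527 153" d="M427 16l-48 0 5 18-7 11-18 14 6 6 4 9 6 6 6 1 14 16-2 9-8 7 3 8 9 8 15 5 7 21 15 13 10-14 1-20 14-15 11-3 9-9-18-24-25-14-3-10 0-32z"/><path data-summit="211 85" data-sink="515 289" d="M266 35l-16 4-16 17-15-5-5 1-29 34 0 20 6 9 8 11 26 25 7 16 9 6 9 3 6-2 3-13 9-11 9-19 0-9-5-12 1-19-10-26 10-19 0-8z"/><path data-summit="193 34" data-sink="515 289" d="M293 16l-176 0-6 7 0 4 30 42 5 3 17 1 22 18 0-5 29-34 5-1 15 5 19-19 13-2 8 4 15-12 4-8z"/><path data-summit="389 302" data-sink="515 289" d="M434 233l-5 0-13 17 3 12 0 16-10 9-16 0-6-3-17-17-5-3-4 2-8 28 0 9 6 20 3 5 31 12 8 0 8-4 22 1 23-5 19 2 3-8-8-8 4-11-17-6-10-10-1-5 5-12 0-5-13-24z"/><path data-summit="49 47" data-sink="515 289" d="M43 196l-9 1-5 7-8-5-5 0 1 84 44-12 8 2 10-12 7-4 21-2 33-9-4-12-26-21-12-1-19 8-9 0-10-7-13-16z"/><path data-summit="469 362" data-sink="515 289" d="M361 327l0 28-5 11 1 7 12 10 13 1 11-3 17 0 12 7 15 15 18 1 8-1 5-12 19-14-6-8-13-7 3-4 0-19 2-4-2-2-17-1-23 5-22-1-8 4-8 0z"/><path data-summit="527 55" data-sink="527 153" d="M519 16l-38 0-3 17-43 13-2 13 3 10 25 14 17 24 9-8 6-2 16 15 8 3 4-4 7-1 0-55-3-5 2-12-6-9z"/>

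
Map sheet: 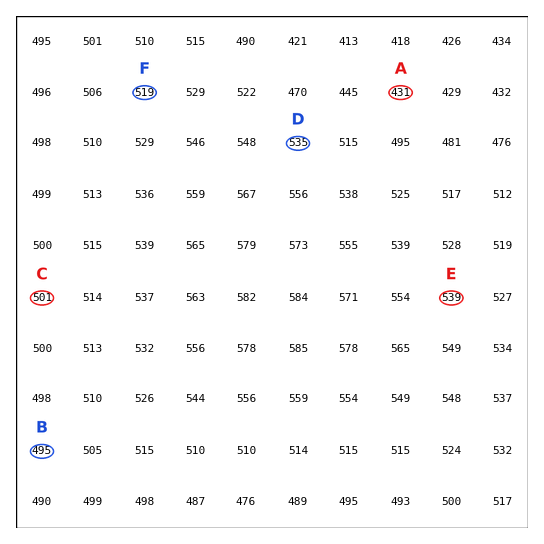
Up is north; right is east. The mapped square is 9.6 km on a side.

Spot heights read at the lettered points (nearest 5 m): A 430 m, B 495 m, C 500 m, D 535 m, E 540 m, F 520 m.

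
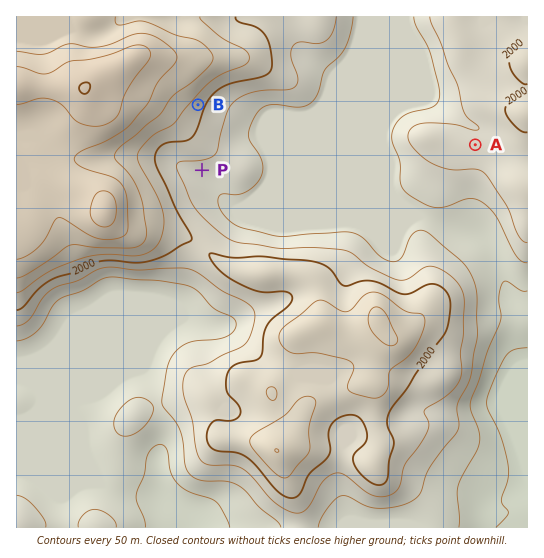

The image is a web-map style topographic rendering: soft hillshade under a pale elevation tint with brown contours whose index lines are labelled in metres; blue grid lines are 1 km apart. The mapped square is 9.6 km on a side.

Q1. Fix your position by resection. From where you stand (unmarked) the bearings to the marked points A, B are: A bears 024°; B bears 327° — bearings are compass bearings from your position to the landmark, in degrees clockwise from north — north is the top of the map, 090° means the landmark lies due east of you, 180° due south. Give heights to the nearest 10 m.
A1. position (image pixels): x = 373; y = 374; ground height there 2070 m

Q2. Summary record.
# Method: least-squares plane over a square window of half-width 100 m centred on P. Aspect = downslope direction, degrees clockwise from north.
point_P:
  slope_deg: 5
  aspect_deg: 163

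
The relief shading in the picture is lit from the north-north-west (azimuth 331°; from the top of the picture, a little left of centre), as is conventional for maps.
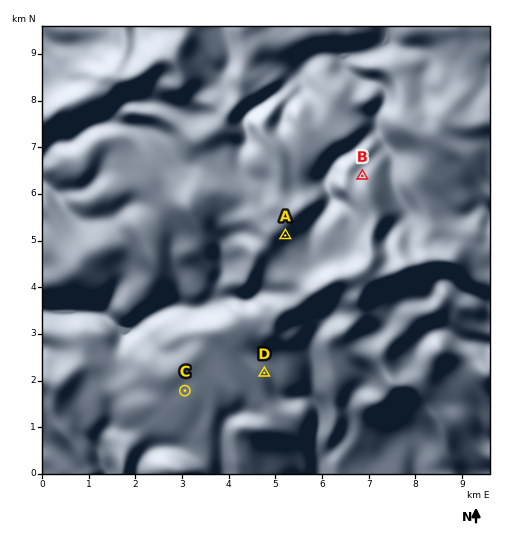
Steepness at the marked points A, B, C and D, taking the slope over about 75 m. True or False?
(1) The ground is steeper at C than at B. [False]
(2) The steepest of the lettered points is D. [False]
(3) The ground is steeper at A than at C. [True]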